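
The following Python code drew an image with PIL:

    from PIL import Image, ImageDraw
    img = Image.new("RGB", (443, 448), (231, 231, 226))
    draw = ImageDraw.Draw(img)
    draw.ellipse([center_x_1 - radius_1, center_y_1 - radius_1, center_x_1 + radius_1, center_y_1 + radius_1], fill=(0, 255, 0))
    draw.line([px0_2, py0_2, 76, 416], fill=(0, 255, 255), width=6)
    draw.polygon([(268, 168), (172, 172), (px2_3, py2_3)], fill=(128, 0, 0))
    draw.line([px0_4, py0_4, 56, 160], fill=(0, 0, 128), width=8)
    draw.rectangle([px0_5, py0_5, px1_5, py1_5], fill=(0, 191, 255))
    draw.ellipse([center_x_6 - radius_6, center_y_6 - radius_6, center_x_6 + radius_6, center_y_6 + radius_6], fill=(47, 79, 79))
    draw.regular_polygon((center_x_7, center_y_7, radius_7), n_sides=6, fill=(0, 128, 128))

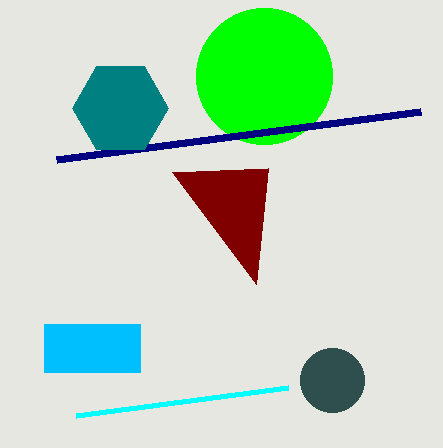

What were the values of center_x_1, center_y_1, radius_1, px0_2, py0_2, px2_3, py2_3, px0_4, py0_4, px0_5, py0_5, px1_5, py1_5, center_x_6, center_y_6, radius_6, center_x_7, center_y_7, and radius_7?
center_x_1 = 264; center_y_1 = 76; radius_1 = 68; px0_2 = 288; py0_2 = 388; px2_3 = 256; py2_3 = 284; px0_4 = 420; py0_4 = 112; px0_5 = 44; py0_5 = 324; px1_5 = 140; py1_5 = 372; center_x_6 = 332; center_y_6 = 380; radius_6 = 32; center_x_7 = 120; center_y_7 = 108; radius_7 = 48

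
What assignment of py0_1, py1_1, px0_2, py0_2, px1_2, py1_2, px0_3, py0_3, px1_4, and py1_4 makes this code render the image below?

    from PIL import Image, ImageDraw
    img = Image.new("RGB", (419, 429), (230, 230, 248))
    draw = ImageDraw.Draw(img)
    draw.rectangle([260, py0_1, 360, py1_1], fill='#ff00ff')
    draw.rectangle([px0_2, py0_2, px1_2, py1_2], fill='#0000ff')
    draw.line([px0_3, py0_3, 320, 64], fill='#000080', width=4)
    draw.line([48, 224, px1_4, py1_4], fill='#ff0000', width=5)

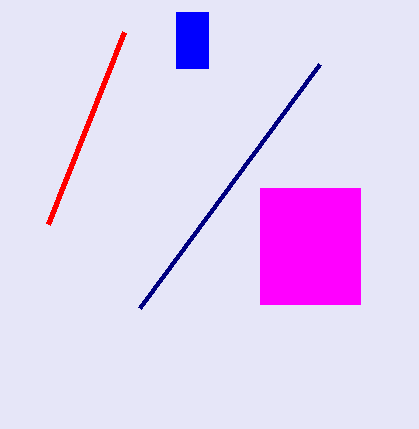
py0_1 = 188; py1_1 = 304; px0_2 = 176; py0_2 = 12; px1_2 = 208; py1_2 = 68; px0_3 = 140; py0_3 = 308; px1_4 = 124; py1_4 = 32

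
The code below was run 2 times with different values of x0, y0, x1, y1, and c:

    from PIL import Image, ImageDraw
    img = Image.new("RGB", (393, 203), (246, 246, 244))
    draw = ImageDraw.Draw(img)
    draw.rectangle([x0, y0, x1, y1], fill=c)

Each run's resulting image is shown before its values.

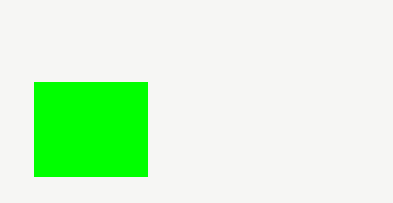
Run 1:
x0 = 34
y0 = 82
x1 = 147
y1 = 176
c = 'lime'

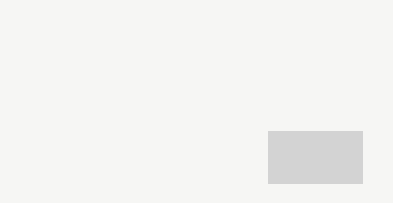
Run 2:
x0 = 268
y0 = 131
x1 = 362
y1 = 183
c = 'lightgray'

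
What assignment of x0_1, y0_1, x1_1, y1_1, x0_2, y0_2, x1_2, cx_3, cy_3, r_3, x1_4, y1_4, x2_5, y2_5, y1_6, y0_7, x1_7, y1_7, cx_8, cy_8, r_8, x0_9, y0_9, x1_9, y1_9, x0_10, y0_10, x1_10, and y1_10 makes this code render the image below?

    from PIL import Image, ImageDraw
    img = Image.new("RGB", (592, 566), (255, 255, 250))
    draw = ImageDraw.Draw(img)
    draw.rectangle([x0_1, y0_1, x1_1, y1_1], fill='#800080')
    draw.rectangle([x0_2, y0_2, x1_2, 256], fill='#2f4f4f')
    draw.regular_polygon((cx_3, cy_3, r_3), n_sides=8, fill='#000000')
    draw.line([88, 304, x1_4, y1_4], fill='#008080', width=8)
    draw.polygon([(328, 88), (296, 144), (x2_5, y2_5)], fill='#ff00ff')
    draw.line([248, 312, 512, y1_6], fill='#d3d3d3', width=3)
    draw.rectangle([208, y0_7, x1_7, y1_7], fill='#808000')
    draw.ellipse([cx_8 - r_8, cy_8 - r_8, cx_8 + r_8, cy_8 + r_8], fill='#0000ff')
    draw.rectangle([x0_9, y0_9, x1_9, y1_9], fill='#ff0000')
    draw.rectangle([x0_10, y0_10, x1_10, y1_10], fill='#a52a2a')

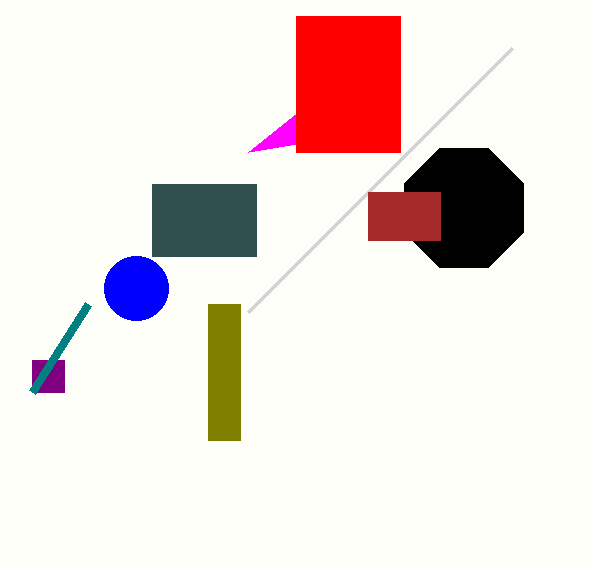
x0_1 = 32; y0_1 = 360; x1_1 = 64; y1_1 = 392; x0_2 = 152; y0_2 = 184; x1_2 = 256; cx_3 = 464; cy_3 = 208; r_3 = 64; x1_4 = 32; y1_4 = 392; x2_5 = 248; y2_5 = 152; y1_6 = 48; y0_7 = 304; x1_7 = 240; y1_7 = 440; cx_8 = 136; cy_8 = 288; r_8 = 32; x0_9 = 296; y0_9 = 16; x1_9 = 400; y1_9 = 152; x0_10 = 368; y0_10 = 192; x1_10 = 440; y1_10 = 240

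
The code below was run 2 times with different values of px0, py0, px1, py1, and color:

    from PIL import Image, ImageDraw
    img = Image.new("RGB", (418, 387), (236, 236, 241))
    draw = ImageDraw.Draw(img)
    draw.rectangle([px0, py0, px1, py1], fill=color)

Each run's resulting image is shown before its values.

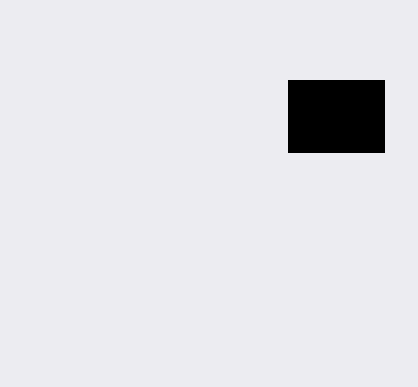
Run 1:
px0 = 288; py0 = 80; px1 = 384; py1 = 152; color = 'black'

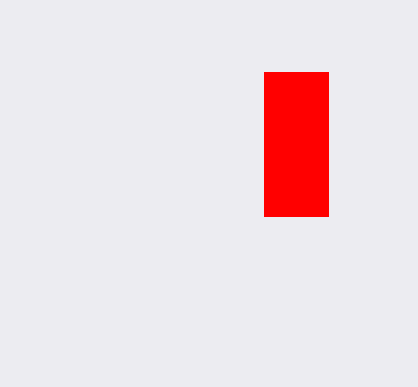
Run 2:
px0 = 264
py0 = 72
px1 = 328
py1 = 216
color = 'red'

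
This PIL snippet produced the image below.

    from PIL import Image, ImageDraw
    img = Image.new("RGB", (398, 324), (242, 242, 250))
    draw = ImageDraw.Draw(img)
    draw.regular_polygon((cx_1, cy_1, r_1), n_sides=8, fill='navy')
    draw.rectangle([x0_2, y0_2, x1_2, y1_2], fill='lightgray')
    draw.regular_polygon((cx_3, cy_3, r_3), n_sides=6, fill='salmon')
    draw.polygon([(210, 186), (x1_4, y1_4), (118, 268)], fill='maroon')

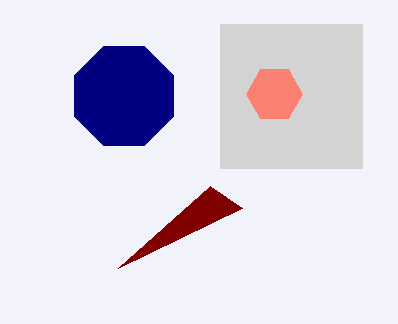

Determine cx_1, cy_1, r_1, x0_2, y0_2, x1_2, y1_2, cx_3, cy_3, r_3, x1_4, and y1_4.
cx_1 = 124
cy_1 = 96
r_1 = 54
x0_2 = 220
y0_2 = 24
x1_2 = 362
y1_2 = 168
cx_3 = 274
cy_3 = 94
r_3 = 28
x1_4 = 242
y1_4 = 208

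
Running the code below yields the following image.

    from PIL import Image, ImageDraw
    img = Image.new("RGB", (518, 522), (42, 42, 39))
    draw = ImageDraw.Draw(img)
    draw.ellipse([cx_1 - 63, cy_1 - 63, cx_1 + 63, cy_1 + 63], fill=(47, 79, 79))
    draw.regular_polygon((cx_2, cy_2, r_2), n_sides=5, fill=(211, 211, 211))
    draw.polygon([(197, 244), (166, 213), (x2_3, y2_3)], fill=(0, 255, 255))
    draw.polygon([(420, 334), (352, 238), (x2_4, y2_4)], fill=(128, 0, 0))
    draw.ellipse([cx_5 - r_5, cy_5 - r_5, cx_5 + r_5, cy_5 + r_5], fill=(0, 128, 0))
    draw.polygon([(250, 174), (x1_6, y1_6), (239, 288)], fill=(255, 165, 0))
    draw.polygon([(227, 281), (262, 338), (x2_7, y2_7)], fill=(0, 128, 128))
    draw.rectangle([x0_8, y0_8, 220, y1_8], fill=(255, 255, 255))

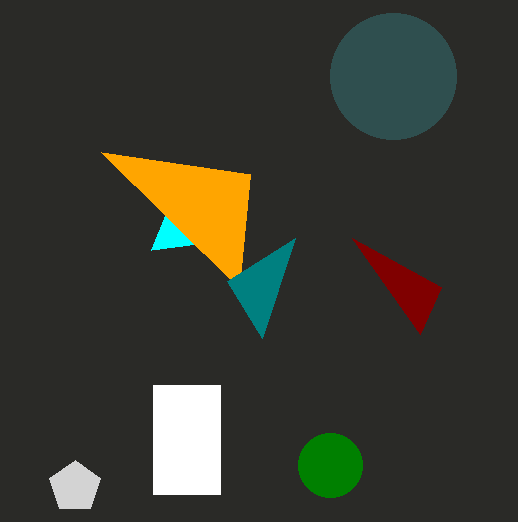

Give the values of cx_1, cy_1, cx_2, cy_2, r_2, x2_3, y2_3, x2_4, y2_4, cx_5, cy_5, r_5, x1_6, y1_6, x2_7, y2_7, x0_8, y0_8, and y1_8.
cx_1 = 393; cy_1 = 76; cx_2 = 75; cy_2 = 487; r_2 = 27; x2_3 = 151; y2_3 = 250; x2_4 = 441; y2_4 = 287; cx_5 = 330; cy_5 = 465; r_5 = 32; x1_6 = 101; y1_6 = 152; x2_7 = 295; y2_7 = 238; x0_8 = 153; y0_8 = 385; y1_8 = 494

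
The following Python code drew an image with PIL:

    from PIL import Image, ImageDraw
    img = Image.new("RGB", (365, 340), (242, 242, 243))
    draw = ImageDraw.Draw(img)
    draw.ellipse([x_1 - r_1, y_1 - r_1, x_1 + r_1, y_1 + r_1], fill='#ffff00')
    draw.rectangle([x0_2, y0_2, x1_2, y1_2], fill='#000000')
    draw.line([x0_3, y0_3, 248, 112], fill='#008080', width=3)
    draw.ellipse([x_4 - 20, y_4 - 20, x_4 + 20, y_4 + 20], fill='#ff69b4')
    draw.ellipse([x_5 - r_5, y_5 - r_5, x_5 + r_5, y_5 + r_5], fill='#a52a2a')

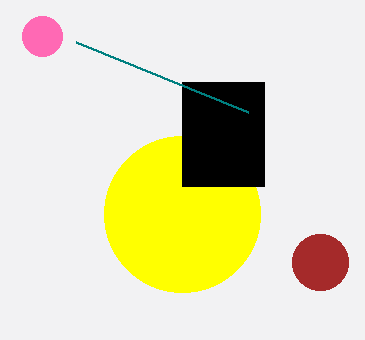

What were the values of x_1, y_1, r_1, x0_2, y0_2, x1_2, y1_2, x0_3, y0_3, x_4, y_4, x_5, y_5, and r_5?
x_1 = 182, y_1 = 214, r_1 = 78, x0_2 = 182, y0_2 = 82, x1_2 = 264, y1_2 = 186, x0_3 = 76, y0_3 = 42, x_4 = 42, y_4 = 36, x_5 = 320, y_5 = 262, r_5 = 28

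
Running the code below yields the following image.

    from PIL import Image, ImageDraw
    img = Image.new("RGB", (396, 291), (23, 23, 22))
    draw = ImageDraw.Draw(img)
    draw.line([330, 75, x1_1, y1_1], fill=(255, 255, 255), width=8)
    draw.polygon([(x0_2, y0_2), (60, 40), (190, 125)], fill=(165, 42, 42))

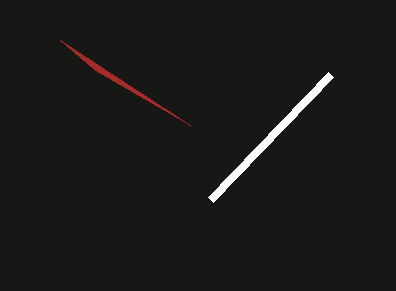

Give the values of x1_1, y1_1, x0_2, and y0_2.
x1_1 = 210, y1_1 = 200, x0_2 = 95, y0_2 = 70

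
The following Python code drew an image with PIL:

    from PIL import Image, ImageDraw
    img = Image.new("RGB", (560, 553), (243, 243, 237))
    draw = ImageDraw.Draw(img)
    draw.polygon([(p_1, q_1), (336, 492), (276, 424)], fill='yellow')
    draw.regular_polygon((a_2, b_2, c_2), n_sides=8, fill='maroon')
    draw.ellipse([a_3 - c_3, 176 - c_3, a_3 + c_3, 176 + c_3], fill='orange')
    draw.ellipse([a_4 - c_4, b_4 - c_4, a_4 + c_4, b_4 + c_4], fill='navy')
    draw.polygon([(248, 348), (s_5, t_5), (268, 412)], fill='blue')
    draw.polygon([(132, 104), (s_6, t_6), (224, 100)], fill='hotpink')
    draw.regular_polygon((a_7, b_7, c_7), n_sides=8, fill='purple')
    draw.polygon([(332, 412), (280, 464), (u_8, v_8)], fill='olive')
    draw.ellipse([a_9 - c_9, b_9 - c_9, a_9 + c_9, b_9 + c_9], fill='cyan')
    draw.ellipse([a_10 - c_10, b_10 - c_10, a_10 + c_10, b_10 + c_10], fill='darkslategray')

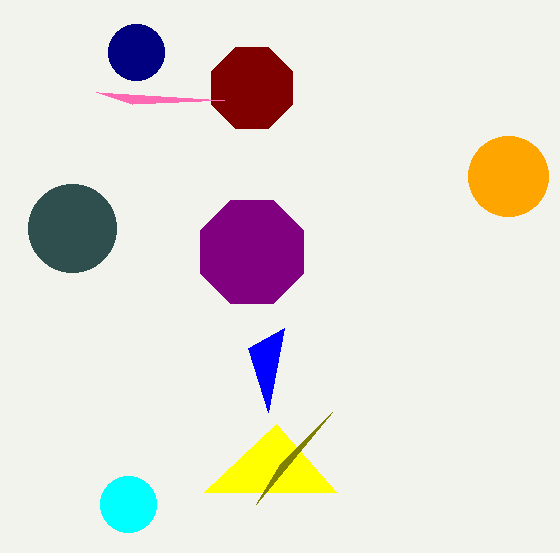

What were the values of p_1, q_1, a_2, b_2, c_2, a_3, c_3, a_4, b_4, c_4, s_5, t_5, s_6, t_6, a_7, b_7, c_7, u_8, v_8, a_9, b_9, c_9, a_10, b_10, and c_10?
p_1 = 204
q_1 = 492
a_2 = 252
b_2 = 88
c_2 = 44
a_3 = 508
c_3 = 40
a_4 = 136
b_4 = 52
c_4 = 28
s_5 = 284
t_5 = 328
s_6 = 96
t_6 = 92
a_7 = 252
b_7 = 252
c_7 = 56
u_8 = 256
v_8 = 504
a_9 = 128
b_9 = 504
c_9 = 28
a_10 = 72
b_10 = 228
c_10 = 44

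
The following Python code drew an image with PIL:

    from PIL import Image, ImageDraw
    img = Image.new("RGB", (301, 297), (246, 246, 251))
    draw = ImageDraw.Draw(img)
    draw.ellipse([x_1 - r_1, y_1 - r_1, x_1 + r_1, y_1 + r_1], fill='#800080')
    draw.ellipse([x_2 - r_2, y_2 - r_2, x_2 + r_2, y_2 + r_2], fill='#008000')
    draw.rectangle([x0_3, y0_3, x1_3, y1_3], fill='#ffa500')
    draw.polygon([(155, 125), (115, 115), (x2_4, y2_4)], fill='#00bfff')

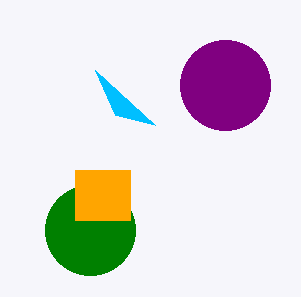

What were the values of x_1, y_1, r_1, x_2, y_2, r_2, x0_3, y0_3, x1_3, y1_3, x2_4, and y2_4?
x_1 = 225, y_1 = 85, r_1 = 45, x_2 = 90, y_2 = 230, r_2 = 45, x0_3 = 75, y0_3 = 170, x1_3 = 130, y1_3 = 220, x2_4 = 95, y2_4 = 70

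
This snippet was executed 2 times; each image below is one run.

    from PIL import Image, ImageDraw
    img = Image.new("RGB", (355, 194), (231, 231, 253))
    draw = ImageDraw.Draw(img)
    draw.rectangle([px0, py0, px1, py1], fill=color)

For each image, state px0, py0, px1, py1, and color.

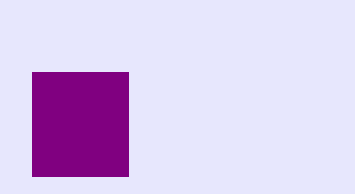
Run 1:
px0 = 32, py0 = 72, px1 = 128, py1 = 176, color = 'purple'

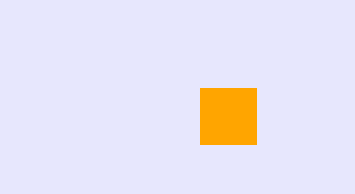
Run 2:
px0 = 200; py0 = 88; px1 = 256; py1 = 144; color = 'orange'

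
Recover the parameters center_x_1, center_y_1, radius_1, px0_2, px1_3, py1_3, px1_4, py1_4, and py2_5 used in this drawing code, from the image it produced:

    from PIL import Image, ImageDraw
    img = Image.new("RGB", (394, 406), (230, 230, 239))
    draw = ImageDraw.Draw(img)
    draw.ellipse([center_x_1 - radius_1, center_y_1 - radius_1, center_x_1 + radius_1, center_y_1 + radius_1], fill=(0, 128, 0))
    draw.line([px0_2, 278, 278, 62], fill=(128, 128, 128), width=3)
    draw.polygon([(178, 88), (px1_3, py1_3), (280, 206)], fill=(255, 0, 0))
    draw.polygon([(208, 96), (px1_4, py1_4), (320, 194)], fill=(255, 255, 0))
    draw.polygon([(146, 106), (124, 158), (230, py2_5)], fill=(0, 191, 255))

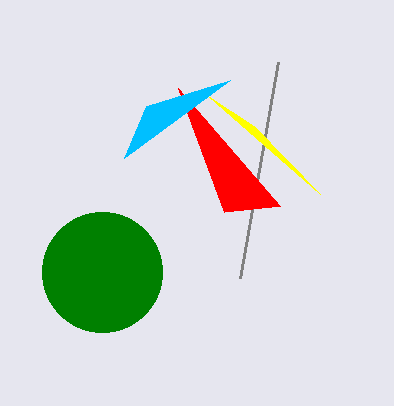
center_x_1 = 102; center_y_1 = 272; radius_1 = 60; px0_2 = 240; px1_3 = 224; py1_3 = 212; px1_4 = 254; py1_4 = 126; py2_5 = 80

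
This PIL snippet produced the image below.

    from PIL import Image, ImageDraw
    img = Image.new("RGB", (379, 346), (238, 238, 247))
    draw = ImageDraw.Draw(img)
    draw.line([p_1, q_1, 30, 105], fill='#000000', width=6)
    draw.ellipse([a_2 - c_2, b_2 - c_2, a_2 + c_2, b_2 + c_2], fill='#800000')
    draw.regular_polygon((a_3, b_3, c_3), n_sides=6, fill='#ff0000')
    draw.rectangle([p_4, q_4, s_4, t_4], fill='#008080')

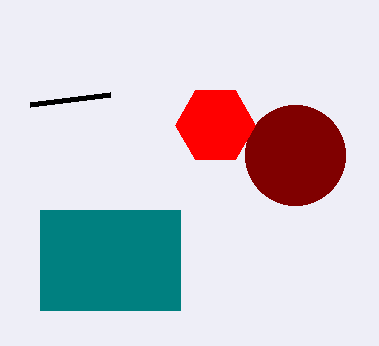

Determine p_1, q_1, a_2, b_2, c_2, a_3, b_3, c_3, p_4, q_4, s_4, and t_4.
p_1 = 110, q_1 = 95, a_2 = 295, b_2 = 155, c_2 = 50, a_3 = 215, b_3 = 125, c_3 = 40, p_4 = 40, q_4 = 210, s_4 = 180, t_4 = 310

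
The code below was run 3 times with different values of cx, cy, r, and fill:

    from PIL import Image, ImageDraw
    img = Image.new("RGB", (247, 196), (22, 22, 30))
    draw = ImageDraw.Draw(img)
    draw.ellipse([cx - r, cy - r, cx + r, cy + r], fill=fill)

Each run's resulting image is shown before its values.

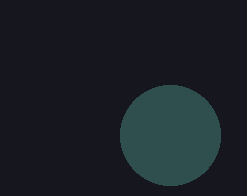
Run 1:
cx = 170; cy = 135; r = 50; fill = 'darkslategray'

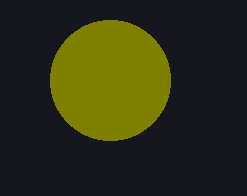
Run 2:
cx = 110, cy = 80, r = 60, fill = 'olive'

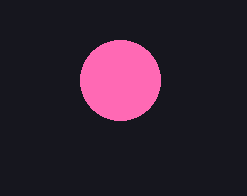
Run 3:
cx = 120, cy = 80, r = 40, fill = 'hotpink'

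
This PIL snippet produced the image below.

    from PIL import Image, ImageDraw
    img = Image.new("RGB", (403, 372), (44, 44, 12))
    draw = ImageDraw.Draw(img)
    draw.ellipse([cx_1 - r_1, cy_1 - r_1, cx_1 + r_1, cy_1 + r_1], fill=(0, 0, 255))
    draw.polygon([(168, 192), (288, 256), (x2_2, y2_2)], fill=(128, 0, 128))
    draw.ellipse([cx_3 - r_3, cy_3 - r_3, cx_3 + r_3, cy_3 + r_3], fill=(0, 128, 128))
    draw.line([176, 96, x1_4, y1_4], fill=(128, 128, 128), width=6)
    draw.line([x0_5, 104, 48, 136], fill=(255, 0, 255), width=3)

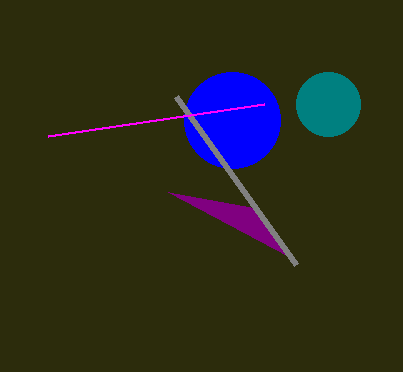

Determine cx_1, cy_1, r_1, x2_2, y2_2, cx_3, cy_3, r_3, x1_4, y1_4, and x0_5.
cx_1 = 232; cy_1 = 120; r_1 = 48; x2_2 = 256; y2_2 = 208; cx_3 = 328; cy_3 = 104; r_3 = 32; x1_4 = 296; y1_4 = 264; x0_5 = 264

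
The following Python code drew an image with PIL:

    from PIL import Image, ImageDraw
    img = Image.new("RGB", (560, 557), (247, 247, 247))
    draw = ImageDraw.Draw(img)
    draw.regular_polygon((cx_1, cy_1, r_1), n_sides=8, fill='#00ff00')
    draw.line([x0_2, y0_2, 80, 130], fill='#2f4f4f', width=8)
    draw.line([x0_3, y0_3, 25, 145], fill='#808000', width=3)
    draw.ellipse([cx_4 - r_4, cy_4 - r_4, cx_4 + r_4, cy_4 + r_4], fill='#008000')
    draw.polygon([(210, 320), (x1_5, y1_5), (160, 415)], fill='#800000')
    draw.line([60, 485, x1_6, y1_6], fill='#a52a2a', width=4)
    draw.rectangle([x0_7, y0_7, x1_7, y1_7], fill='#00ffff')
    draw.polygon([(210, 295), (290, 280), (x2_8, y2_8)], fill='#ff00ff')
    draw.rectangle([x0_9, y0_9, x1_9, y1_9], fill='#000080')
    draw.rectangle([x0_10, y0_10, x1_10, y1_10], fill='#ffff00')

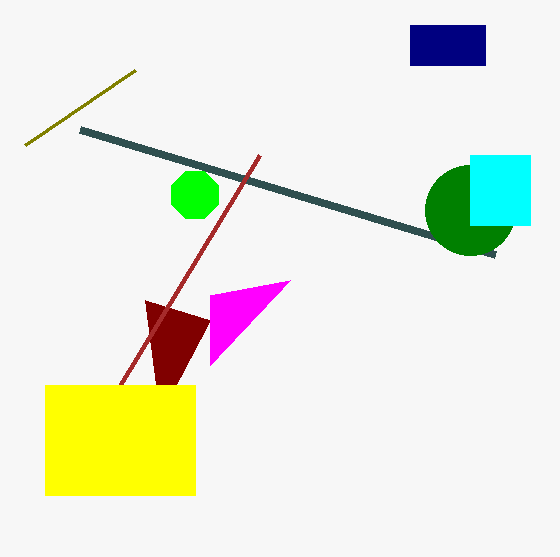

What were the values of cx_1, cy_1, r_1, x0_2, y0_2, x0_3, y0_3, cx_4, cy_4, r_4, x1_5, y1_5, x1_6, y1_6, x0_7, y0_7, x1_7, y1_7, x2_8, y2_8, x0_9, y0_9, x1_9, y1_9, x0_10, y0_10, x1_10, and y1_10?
cx_1 = 195
cy_1 = 195
r_1 = 25
x0_2 = 495
y0_2 = 255
x0_3 = 135
y0_3 = 70
cx_4 = 470
cy_4 = 210
r_4 = 45
x1_5 = 145
y1_5 = 300
x1_6 = 260
y1_6 = 155
x0_7 = 470
y0_7 = 155
x1_7 = 530
y1_7 = 225
x2_8 = 210
y2_8 = 365
x0_9 = 410
y0_9 = 25
x1_9 = 485
y1_9 = 65
x0_10 = 45
y0_10 = 385
x1_10 = 195
y1_10 = 495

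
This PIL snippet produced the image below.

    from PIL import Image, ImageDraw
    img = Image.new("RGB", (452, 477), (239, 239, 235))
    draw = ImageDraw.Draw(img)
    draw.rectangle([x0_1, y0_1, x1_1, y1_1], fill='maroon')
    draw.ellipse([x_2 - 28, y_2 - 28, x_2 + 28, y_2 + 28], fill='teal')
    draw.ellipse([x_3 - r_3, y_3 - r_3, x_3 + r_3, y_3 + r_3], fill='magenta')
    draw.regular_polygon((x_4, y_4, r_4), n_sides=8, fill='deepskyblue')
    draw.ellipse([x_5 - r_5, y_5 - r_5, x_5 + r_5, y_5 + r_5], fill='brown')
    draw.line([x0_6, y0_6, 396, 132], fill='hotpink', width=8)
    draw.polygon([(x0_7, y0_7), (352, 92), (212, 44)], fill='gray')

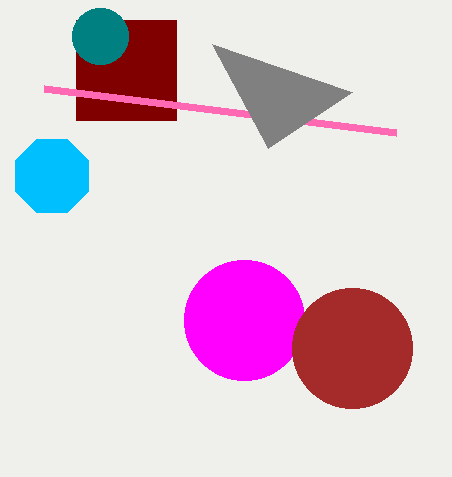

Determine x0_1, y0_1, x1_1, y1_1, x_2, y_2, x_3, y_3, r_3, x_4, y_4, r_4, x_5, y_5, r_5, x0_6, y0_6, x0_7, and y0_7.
x0_1 = 76, y0_1 = 20, x1_1 = 176, y1_1 = 120, x_2 = 100, y_2 = 36, x_3 = 244, y_3 = 320, r_3 = 60, x_4 = 52, y_4 = 176, r_4 = 40, x_5 = 352, y_5 = 348, r_5 = 60, x0_6 = 44, y0_6 = 88, x0_7 = 268, y0_7 = 148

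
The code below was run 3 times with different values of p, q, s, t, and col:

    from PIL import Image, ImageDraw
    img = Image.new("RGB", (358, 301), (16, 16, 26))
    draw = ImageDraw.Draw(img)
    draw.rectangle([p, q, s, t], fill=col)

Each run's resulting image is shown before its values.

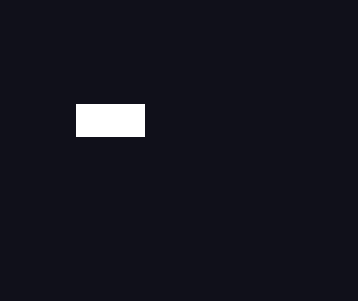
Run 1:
p = 76; q = 104; s = 144; t = 136; col = 'white'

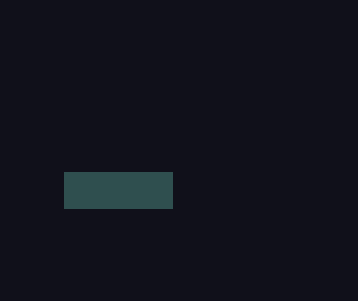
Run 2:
p = 64; q = 172; s = 172; t = 208; col = 'darkslategray'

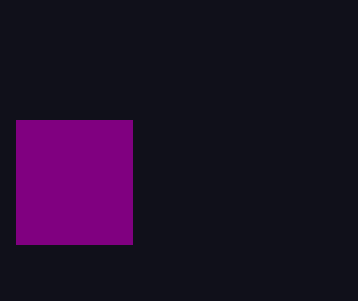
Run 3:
p = 16
q = 120
s = 132
t = 244
col = 'purple'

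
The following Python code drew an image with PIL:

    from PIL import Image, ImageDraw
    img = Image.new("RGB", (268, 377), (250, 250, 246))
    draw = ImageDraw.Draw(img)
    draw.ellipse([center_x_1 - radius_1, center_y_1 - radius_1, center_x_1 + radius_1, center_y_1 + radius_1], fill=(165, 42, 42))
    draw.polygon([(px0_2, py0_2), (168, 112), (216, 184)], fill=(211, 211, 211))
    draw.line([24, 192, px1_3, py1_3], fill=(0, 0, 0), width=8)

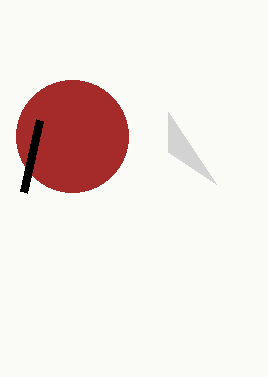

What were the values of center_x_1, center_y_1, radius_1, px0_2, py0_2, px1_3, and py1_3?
center_x_1 = 72, center_y_1 = 136, radius_1 = 56, px0_2 = 168, py0_2 = 152, px1_3 = 40, py1_3 = 120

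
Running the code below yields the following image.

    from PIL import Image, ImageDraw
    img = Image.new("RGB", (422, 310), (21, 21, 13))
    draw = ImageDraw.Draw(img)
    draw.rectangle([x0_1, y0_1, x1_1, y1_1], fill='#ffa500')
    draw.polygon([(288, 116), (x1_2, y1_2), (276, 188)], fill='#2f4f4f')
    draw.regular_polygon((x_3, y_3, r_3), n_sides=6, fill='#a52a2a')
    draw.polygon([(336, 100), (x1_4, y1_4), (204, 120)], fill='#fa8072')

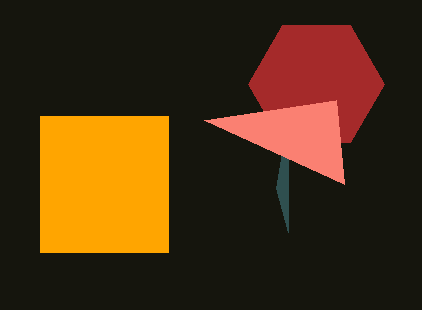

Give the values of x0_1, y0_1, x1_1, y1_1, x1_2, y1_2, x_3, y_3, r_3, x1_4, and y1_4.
x0_1 = 40, y0_1 = 116, x1_1 = 168, y1_1 = 252, x1_2 = 288, y1_2 = 232, x_3 = 316, y_3 = 84, r_3 = 68, x1_4 = 344, y1_4 = 184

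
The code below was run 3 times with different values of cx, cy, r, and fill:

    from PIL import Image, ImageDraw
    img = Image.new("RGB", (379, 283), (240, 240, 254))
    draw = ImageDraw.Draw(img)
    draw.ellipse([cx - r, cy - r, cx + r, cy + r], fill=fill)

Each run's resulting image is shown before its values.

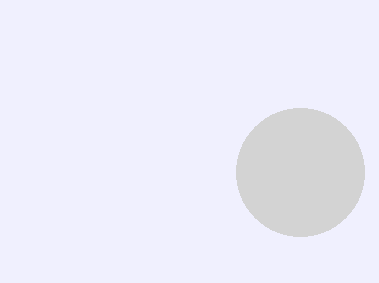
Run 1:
cx = 300; cy = 172; r = 64; fill = 'lightgray'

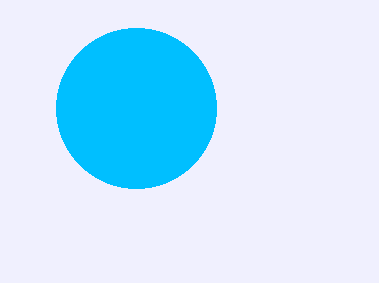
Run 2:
cx = 136; cy = 108; r = 80; fill = 'deepskyblue'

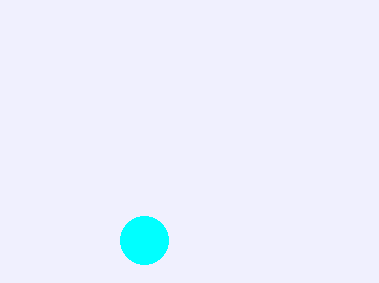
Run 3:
cx = 144, cy = 240, r = 24, fill = 'cyan'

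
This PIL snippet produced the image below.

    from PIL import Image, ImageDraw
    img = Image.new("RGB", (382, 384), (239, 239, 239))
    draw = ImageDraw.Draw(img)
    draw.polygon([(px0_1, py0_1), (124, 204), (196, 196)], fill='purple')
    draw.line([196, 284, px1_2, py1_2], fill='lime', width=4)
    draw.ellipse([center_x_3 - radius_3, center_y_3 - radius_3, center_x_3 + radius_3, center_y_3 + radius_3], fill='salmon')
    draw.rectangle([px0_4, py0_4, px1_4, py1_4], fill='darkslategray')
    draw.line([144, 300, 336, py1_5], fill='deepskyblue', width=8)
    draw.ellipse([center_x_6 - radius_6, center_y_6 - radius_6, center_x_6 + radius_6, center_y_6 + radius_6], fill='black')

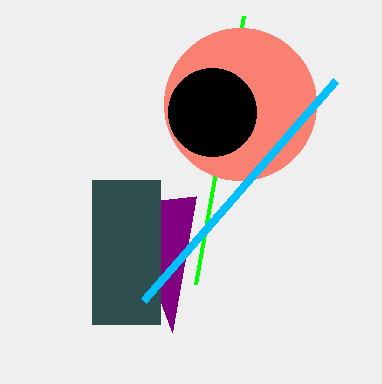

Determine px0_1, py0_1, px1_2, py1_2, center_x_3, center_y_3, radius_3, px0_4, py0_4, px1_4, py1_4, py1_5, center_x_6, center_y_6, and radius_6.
px0_1 = 172
py0_1 = 332
px1_2 = 244
py1_2 = 16
center_x_3 = 240
center_y_3 = 104
radius_3 = 76
px0_4 = 92
py0_4 = 180
px1_4 = 160
py1_4 = 324
py1_5 = 80
center_x_6 = 212
center_y_6 = 112
radius_6 = 44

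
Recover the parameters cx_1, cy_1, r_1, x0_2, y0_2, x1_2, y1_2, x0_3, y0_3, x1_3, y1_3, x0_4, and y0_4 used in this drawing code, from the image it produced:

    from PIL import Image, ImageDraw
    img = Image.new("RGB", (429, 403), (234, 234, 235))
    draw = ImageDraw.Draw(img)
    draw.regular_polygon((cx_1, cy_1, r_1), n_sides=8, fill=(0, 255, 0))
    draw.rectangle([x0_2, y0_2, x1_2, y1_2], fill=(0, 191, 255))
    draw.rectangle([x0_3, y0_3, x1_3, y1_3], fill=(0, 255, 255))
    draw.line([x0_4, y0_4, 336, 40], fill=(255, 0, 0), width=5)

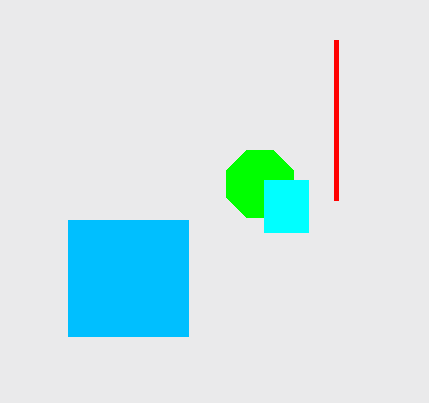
cx_1 = 260; cy_1 = 184; r_1 = 36; x0_2 = 68; y0_2 = 220; x1_2 = 188; y1_2 = 336; x0_3 = 264; y0_3 = 180; x1_3 = 308; y1_3 = 232; x0_4 = 336; y0_4 = 200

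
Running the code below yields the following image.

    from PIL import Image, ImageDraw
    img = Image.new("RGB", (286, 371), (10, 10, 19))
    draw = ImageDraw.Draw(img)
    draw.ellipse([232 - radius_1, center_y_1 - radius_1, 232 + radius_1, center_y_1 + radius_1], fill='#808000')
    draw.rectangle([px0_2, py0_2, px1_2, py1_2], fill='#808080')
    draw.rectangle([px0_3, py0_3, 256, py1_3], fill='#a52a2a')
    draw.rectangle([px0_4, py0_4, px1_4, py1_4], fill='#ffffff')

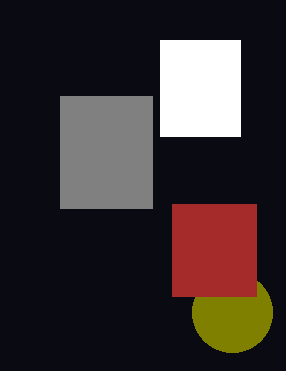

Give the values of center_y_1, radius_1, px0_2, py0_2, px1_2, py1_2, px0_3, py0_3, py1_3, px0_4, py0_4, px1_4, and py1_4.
center_y_1 = 312; radius_1 = 40; px0_2 = 60; py0_2 = 96; px1_2 = 152; py1_2 = 208; px0_3 = 172; py0_3 = 204; py1_3 = 296; px0_4 = 160; py0_4 = 40; px1_4 = 240; py1_4 = 136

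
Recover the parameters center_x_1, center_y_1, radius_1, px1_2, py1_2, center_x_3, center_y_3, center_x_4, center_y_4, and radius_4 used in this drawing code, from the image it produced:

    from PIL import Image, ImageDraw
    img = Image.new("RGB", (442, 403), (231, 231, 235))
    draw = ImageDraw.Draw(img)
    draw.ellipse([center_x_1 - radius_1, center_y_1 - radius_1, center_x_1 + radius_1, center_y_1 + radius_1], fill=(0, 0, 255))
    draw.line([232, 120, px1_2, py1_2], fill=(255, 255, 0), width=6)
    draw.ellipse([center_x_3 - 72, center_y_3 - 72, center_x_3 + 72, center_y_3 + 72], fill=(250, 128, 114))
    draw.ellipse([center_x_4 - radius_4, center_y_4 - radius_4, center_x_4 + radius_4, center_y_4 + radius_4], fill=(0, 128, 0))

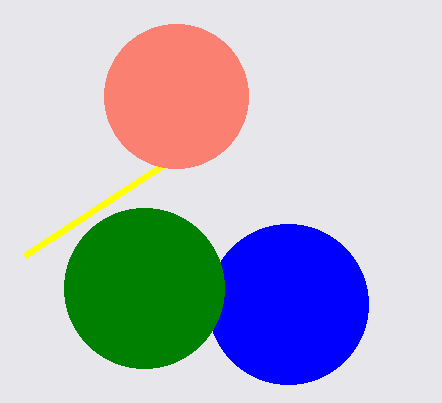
center_x_1 = 288; center_y_1 = 304; radius_1 = 80; px1_2 = 24; py1_2 = 256; center_x_3 = 176; center_y_3 = 96; center_x_4 = 144; center_y_4 = 288; radius_4 = 80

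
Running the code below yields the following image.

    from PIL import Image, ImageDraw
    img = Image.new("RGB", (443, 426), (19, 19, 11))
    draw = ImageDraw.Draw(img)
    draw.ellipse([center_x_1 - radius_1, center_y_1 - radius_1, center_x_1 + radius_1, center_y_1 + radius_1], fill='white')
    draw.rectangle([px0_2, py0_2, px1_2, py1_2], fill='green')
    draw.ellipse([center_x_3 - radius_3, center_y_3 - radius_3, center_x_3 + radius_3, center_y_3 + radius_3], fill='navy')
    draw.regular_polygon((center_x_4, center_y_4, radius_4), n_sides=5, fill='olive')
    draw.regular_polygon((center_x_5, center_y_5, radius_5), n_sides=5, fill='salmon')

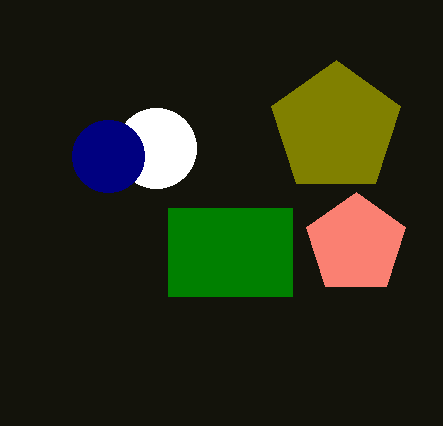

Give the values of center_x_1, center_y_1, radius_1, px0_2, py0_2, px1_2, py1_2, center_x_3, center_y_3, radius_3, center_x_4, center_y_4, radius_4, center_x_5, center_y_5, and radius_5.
center_x_1 = 156, center_y_1 = 148, radius_1 = 40, px0_2 = 168, py0_2 = 208, px1_2 = 292, py1_2 = 296, center_x_3 = 108, center_y_3 = 156, radius_3 = 36, center_x_4 = 336, center_y_4 = 128, radius_4 = 68, center_x_5 = 356, center_y_5 = 244, radius_5 = 52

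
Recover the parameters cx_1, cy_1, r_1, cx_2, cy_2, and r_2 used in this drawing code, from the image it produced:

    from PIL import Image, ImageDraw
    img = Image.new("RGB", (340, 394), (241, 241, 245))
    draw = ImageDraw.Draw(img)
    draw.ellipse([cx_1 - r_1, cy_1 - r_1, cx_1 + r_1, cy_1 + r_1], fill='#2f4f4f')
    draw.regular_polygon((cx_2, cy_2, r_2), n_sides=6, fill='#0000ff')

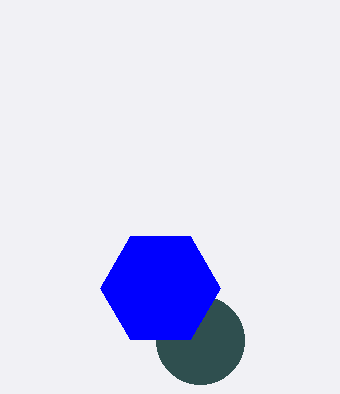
cx_1 = 200; cy_1 = 340; r_1 = 44; cx_2 = 160; cy_2 = 288; r_2 = 60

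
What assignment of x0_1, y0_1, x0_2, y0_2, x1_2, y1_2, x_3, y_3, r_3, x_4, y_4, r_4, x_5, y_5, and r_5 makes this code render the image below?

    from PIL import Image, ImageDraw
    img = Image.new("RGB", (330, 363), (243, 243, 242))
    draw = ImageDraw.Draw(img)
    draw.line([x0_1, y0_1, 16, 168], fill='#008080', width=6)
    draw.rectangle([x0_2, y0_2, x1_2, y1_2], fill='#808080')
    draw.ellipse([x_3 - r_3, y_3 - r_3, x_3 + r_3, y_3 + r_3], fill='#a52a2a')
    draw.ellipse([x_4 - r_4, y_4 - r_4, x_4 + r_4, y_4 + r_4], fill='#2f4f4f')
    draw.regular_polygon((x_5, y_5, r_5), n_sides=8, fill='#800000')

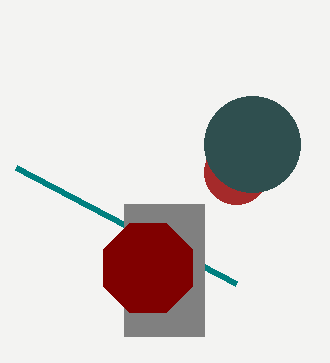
x0_1 = 236; y0_1 = 284; x0_2 = 124; y0_2 = 204; x1_2 = 204; y1_2 = 336; x_3 = 236; y_3 = 172; r_3 = 32; x_4 = 252; y_4 = 144; r_4 = 48; x_5 = 148; y_5 = 268; r_5 = 48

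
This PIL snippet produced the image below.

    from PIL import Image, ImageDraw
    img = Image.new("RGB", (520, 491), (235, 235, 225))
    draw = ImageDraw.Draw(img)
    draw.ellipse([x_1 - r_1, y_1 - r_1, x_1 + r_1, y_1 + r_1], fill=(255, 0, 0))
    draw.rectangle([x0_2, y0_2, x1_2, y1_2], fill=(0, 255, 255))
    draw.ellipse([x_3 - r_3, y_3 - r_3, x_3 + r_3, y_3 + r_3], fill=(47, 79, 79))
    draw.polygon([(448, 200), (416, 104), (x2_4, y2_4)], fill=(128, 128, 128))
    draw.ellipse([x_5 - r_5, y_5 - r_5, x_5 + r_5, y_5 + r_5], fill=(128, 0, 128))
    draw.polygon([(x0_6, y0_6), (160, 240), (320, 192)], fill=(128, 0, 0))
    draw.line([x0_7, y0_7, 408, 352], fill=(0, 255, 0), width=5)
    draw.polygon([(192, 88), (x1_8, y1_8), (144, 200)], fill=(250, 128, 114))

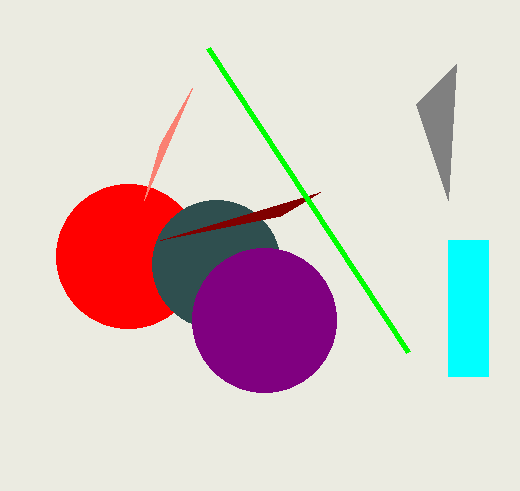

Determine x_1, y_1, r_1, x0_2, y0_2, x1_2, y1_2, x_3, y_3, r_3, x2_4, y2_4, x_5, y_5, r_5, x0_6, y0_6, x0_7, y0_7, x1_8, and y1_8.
x_1 = 128; y_1 = 256; r_1 = 72; x0_2 = 448; y0_2 = 240; x1_2 = 488; y1_2 = 376; x_3 = 216; y_3 = 264; r_3 = 64; x2_4 = 456; y2_4 = 64; x_5 = 264; y_5 = 320; r_5 = 72; x0_6 = 280; y0_6 = 216; x0_7 = 208; y0_7 = 48; x1_8 = 160; y1_8 = 144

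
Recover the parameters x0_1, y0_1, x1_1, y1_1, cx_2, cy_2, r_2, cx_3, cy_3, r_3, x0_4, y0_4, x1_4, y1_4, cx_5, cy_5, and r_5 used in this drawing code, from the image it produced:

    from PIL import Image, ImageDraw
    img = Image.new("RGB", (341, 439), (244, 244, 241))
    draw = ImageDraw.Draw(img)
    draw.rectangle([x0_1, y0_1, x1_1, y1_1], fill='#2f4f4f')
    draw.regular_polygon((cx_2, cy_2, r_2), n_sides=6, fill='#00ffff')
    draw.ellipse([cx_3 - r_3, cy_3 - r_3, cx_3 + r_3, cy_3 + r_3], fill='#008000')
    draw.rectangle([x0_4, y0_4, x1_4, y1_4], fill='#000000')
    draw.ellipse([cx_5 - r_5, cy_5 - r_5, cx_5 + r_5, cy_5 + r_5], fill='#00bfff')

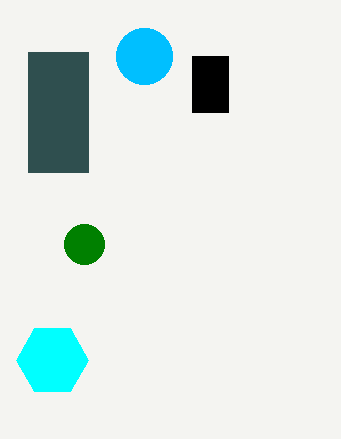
x0_1 = 28; y0_1 = 52; x1_1 = 88; y1_1 = 172; cx_2 = 52; cy_2 = 360; r_2 = 36; cx_3 = 84; cy_3 = 244; r_3 = 20; x0_4 = 192; y0_4 = 56; x1_4 = 228; y1_4 = 112; cx_5 = 144; cy_5 = 56; r_5 = 28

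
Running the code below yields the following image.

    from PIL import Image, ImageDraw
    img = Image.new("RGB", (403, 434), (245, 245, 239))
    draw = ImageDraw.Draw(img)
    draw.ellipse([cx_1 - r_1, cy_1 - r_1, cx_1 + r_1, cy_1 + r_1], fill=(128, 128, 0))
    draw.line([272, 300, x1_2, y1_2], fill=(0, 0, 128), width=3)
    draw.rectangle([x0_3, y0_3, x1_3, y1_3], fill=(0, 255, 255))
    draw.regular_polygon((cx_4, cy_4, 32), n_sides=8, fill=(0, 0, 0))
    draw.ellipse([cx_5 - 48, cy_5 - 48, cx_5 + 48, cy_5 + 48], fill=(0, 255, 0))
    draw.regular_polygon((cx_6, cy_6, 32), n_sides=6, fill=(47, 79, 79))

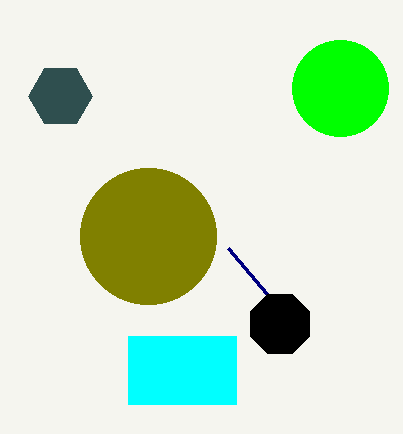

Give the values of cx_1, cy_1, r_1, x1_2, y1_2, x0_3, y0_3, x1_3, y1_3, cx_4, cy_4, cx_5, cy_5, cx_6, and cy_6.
cx_1 = 148, cy_1 = 236, r_1 = 68, x1_2 = 228, y1_2 = 248, x0_3 = 128, y0_3 = 336, x1_3 = 236, y1_3 = 404, cx_4 = 280, cy_4 = 324, cx_5 = 340, cy_5 = 88, cx_6 = 60, cy_6 = 96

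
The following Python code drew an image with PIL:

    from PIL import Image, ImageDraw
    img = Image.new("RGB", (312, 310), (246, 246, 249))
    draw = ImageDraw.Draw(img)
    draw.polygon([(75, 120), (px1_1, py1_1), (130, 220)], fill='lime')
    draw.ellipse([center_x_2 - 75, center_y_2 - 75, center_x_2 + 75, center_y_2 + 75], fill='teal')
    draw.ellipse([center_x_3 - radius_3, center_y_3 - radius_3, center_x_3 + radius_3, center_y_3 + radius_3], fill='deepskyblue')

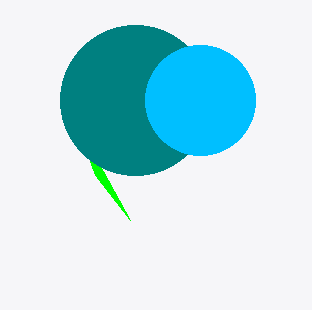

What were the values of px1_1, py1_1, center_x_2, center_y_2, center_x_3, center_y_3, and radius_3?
px1_1 = 95
py1_1 = 175
center_x_2 = 135
center_y_2 = 100
center_x_3 = 200
center_y_3 = 100
radius_3 = 55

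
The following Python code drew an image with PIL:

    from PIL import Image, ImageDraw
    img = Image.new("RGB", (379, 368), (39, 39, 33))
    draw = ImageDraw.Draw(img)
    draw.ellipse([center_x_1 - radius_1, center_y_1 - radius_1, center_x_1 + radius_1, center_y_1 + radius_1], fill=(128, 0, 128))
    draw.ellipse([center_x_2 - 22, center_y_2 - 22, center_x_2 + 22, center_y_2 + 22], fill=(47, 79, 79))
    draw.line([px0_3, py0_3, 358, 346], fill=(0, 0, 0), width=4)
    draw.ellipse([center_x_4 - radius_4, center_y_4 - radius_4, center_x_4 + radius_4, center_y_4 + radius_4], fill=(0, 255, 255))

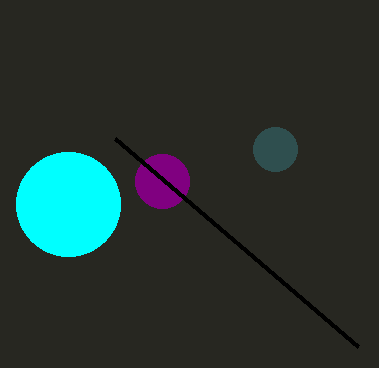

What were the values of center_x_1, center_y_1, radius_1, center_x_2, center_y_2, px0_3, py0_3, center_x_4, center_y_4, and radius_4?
center_x_1 = 162, center_y_1 = 181, radius_1 = 27, center_x_2 = 275, center_y_2 = 149, px0_3 = 115, py0_3 = 138, center_x_4 = 68, center_y_4 = 204, radius_4 = 52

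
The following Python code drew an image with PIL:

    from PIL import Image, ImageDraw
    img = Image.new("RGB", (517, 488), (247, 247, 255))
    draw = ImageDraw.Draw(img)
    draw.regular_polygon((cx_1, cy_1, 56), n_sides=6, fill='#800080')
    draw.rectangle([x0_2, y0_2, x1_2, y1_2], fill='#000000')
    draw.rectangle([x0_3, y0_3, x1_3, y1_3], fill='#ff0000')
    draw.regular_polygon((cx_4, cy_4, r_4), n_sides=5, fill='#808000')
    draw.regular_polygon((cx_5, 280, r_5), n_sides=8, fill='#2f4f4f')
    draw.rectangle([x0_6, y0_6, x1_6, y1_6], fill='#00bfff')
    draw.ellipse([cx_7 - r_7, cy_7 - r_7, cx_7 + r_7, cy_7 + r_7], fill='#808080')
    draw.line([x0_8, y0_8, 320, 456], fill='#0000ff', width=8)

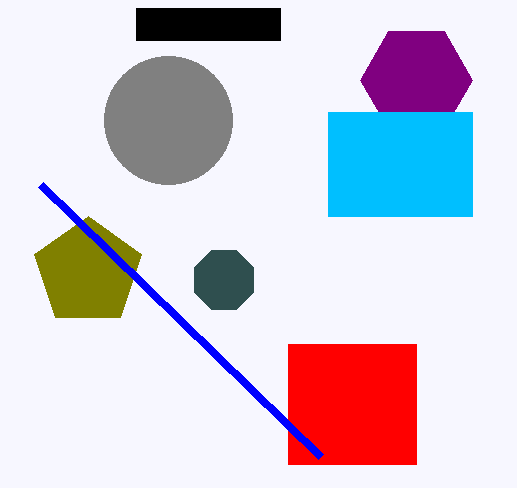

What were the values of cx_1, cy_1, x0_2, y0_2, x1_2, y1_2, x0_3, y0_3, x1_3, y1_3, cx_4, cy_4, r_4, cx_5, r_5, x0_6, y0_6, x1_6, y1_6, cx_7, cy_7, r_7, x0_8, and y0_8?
cx_1 = 416; cy_1 = 80; x0_2 = 136; y0_2 = 8; x1_2 = 280; y1_2 = 40; x0_3 = 288; y0_3 = 344; x1_3 = 416; y1_3 = 464; cx_4 = 88; cy_4 = 272; r_4 = 56; cx_5 = 224; r_5 = 32; x0_6 = 328; y0_6 = 112; x1_6 = 472; y1_6 = 216; cx_7 = 168; cy_7 = 120; r_7 = 64; x0_8 = 40; y0_8 = 184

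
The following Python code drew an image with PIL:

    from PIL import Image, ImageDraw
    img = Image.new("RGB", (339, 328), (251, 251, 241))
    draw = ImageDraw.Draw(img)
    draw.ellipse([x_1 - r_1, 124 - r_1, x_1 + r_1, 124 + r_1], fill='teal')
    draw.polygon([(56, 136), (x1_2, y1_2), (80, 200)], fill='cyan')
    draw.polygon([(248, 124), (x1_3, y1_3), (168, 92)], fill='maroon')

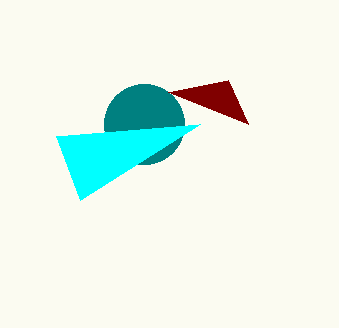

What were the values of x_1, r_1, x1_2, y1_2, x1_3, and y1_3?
x_1 = 144, r_1 = 40, x1_2 = 200, y1_2 = 124, x1_3 = 228, y1_3 = 80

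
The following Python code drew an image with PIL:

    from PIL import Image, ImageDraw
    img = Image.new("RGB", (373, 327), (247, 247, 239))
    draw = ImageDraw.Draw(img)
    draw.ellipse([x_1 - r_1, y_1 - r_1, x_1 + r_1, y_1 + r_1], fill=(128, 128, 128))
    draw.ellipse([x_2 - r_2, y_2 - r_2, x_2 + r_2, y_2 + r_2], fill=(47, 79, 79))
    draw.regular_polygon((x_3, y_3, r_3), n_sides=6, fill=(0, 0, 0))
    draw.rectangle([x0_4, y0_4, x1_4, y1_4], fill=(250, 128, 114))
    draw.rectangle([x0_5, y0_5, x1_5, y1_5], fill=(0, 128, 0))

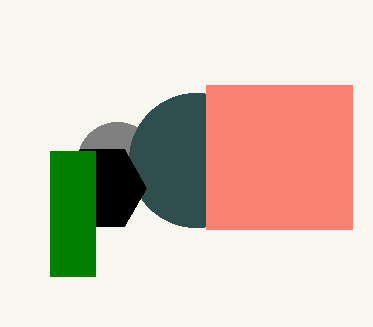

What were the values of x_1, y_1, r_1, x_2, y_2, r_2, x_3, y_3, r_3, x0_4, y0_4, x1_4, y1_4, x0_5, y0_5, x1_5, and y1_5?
x_1 = 117; y_1 = 162; r_1 = 40; x_2 = 196; y_2 = 160; r_2 = 67; x_3 = 102; y_3 = 188; r_3 = 44; x0_4 = 206; y0_4 = 85; x1_4 = 352; y1_4 = 229; x0_5 = 50; y0_5 = 151; x1_5 = 95; y1_5 = 276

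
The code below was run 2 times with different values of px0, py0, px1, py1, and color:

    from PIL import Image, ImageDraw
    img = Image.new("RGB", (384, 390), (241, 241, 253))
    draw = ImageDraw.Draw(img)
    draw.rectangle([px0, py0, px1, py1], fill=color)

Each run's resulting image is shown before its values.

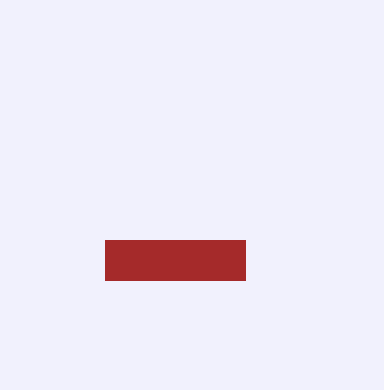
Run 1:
px0 = 105; py0 = 240; px1 = 245; py1 = 280; color = 'brown'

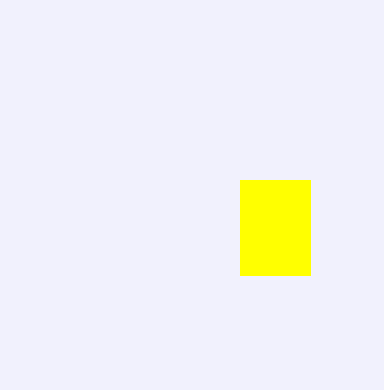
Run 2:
px0 = 240; py0 = 180; px1 = 310; py1 = 275; color = 'yellow'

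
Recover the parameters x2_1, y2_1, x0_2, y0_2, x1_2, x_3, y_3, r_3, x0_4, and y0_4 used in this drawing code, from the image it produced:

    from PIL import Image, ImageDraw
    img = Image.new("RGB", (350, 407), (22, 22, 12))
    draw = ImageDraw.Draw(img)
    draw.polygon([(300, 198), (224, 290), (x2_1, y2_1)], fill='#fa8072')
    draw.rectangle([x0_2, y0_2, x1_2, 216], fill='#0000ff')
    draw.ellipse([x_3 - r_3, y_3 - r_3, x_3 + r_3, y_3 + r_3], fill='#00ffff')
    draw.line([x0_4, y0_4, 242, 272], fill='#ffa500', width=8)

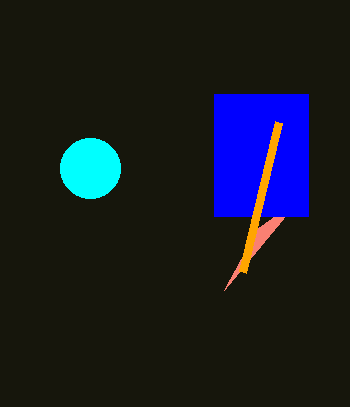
x2_1 = 258; y2_1 = 228; x0_2 = 214; y0_2 = 94; x1_2 = 308; x_3 = 90; y_3 = 168; r_3 = 30; x0_4 = 278; y0_4 = 122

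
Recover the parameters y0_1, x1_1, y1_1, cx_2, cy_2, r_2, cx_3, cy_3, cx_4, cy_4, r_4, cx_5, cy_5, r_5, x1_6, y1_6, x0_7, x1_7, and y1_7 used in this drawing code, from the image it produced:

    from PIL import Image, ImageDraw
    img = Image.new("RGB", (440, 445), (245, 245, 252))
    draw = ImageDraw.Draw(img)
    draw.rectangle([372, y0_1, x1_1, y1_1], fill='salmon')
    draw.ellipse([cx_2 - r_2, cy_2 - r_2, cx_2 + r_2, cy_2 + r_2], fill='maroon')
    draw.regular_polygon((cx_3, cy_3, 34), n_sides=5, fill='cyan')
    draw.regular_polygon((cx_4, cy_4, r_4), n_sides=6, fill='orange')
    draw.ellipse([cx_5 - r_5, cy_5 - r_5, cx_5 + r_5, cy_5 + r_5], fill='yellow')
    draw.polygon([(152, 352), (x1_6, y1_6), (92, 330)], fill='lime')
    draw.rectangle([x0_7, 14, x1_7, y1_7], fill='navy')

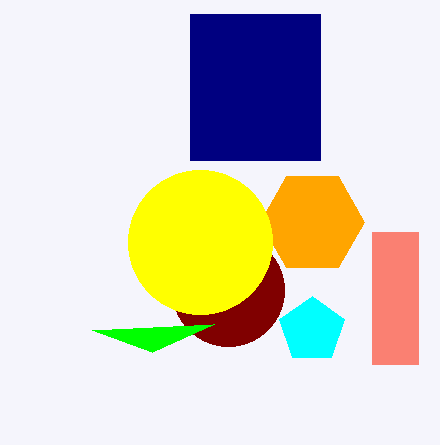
y0_1 = 232
x1_1 = 418
y1_1 = 364
cx_2 = 228
cy_2 = 290
r_2 = 56
cx_3 = 312
cy_3 = 330
cx_4 = 312
cy_4 = 222
r_4 = 52
cx_5 = 200
cy_5 = 242
r_5 = 72
x1_6 = 214
y1_6 = 324
x0_7 = 190
x1_7 = 320
y1_7 = 160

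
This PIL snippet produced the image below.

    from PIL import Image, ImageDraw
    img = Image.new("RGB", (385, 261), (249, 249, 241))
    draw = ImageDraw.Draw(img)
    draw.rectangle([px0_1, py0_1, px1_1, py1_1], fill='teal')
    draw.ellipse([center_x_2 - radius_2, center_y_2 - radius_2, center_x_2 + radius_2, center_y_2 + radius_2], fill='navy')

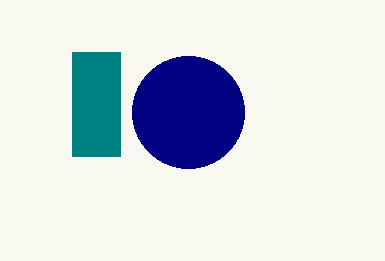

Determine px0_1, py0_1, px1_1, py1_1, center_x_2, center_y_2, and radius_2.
px0_1 = 72; py0_1 = 52; px1_1 = 120; py1_1 = 156; center_x_2 = 188; center_y_2 = 112; radius_2 = 56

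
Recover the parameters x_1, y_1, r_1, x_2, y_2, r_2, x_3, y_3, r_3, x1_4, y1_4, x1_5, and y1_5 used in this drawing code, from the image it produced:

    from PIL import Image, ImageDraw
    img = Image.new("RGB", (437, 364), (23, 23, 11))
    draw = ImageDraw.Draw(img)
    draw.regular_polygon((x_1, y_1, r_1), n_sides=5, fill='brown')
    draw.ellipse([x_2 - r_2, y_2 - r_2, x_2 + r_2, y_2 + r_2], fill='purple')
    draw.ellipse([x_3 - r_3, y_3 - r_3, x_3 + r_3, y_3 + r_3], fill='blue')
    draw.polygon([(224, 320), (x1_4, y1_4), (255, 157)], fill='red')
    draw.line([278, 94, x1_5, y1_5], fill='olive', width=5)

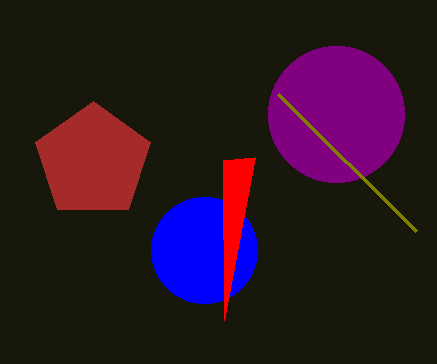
x_1 = 93
y_1 = 161
r_1 = 60
x_2 = 336
y_2 = 114
r_2 = 68
x_3 = 204
y_3 = 250
r_3 = 53
x1_4 = 223
y1_4 = 160
x1_5 = 416
y1_5 = 231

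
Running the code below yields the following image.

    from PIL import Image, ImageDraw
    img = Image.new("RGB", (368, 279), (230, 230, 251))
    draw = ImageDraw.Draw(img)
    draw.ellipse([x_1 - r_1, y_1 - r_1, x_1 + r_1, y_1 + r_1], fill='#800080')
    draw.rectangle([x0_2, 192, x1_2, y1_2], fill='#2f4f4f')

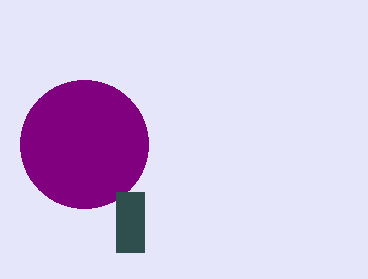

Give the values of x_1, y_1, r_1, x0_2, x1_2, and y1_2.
x_1 = 84
y_1 = 144
r_1 = 64
x0_2 = 116
x1_2 = 144
y1_2 = 252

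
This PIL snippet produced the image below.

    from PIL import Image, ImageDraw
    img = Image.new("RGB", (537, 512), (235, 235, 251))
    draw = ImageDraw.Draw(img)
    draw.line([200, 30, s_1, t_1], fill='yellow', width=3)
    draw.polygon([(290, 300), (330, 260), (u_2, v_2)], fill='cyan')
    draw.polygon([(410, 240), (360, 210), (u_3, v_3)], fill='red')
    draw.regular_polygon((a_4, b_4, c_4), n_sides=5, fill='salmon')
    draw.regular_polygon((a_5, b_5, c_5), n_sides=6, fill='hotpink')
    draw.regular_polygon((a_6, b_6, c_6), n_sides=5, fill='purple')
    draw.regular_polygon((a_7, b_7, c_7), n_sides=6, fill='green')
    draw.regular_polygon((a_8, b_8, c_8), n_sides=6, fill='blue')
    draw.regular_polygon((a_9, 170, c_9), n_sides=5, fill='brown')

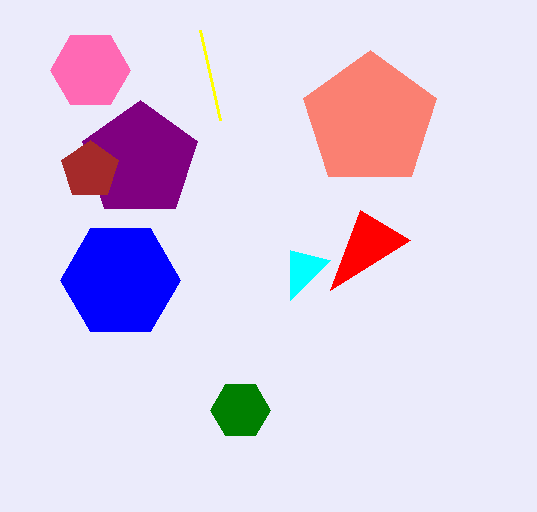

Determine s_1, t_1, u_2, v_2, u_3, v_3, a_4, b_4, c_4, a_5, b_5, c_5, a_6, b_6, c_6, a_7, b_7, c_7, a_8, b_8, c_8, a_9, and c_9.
s_1 = 220
t_1 = 120
u_2 = 290
v_2 = 250
u_3 = 330
v_3 = 290
a_4 = 370
b_4 = 120
c_4 = 70
a_5 = 90
b_5 = 70
c_5 = 40
a_6 = 140
b_6 = 160
c_6 = 60
a_7 = 240
b_7 = 410
c_7 = 30
a_8 = 120
b_8 = 280
c_8 = 60
a_9 = 90
c_9 = 30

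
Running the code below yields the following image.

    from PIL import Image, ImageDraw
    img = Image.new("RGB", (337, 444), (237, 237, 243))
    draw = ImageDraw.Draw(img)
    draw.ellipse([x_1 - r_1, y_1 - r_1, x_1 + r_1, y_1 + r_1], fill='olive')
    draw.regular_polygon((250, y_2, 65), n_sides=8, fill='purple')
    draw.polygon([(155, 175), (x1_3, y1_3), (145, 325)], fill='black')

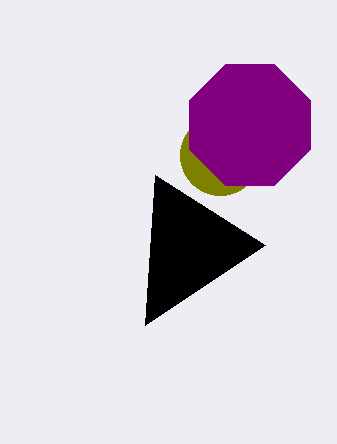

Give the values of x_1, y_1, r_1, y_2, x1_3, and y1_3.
x_1 = 220, y_1 = 155, r_1 = 40, y_2 = 125, x1_3 = 265, y1_3 = 245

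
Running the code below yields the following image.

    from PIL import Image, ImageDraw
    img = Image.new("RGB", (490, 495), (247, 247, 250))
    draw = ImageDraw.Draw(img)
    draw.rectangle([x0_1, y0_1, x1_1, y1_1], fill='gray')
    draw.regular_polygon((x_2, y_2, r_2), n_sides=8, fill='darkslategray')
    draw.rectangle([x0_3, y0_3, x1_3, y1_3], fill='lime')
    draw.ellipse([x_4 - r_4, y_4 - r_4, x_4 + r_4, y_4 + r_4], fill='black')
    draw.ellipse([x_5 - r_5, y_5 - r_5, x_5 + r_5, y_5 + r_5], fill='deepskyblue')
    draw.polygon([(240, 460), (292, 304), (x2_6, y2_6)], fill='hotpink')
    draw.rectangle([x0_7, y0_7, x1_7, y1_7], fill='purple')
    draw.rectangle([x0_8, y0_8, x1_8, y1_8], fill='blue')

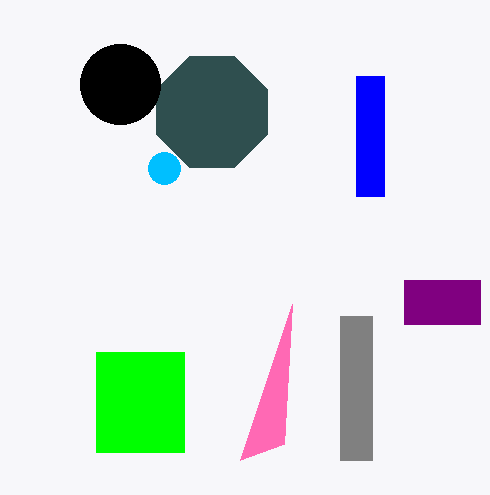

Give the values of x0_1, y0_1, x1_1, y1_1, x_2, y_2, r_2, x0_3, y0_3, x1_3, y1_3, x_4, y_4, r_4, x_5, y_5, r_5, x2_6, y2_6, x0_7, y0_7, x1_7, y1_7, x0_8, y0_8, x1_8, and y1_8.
x0_1 = 340; y0_1 = 316; x1_1 = 372; y1_1 = 460; x_2 = 212; y_2 = 112; r_2 = 60; x0_3 = 96; y0_3 = 352; x1_3 = 184; y1_3 = 452; x_4 = 120; y_4 = 84; r_4 = 40; x_5 = 164; y_5 = 168; r_5 = 16; x2_6 = 284; y2_6 = 444; x0_7 = 404; y0_7 = 280; x1_7 = 480; y1_7 = 324; x0_8 = 356; y0_8 = 76; x1_8 = 384; y1_8 = 196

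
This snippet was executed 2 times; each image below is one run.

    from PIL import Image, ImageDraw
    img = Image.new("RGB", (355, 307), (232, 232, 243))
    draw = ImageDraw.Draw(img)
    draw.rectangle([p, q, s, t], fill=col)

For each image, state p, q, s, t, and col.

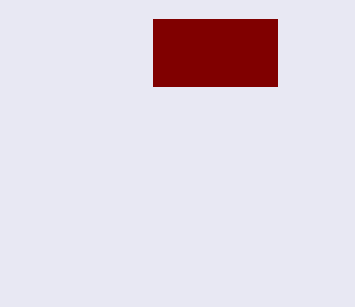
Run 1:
p = 153, q = 19, s = 277, t = 86, col = 'maroon'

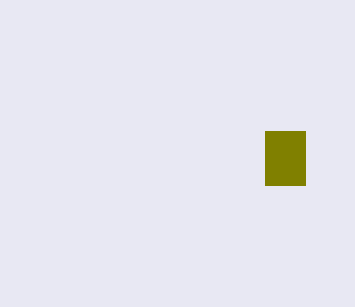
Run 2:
p = 265
q = 131
s = 305
t = 185
col = 'olive'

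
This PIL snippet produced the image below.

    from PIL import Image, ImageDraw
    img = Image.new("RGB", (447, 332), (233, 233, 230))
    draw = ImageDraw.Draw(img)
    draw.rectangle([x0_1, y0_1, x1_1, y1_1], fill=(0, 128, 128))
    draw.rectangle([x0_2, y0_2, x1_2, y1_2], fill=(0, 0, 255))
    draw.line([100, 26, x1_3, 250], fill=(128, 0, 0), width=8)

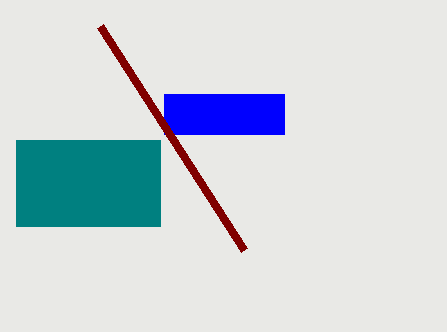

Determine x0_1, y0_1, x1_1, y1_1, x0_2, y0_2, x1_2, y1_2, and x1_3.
x0_1 = 16
y0_1 = 140
x1_1 = 160
y1_1 = 226
x0_2 = 164
y0_2 = 94
x1_2 = 284
y1_2 = 134
x1_3 = 244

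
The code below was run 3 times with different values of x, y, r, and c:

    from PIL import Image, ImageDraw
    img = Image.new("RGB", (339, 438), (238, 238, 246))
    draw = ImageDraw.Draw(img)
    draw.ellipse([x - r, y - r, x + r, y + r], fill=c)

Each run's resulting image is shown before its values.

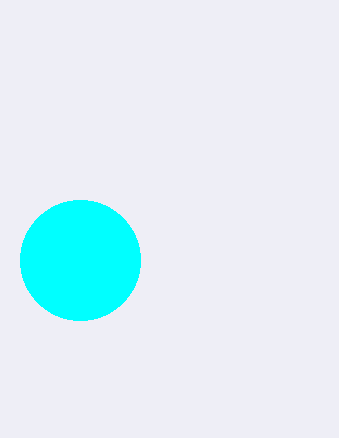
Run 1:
x = 80, y = 260, r = 60, c = 'cyan'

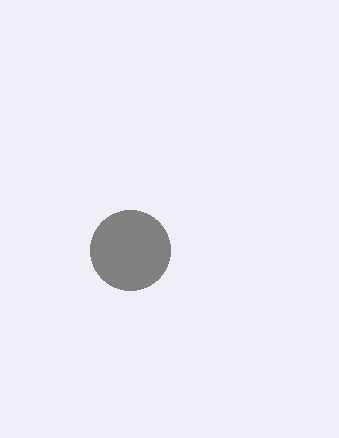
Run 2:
x = 130; y = 250; r = 40; c = 'gray'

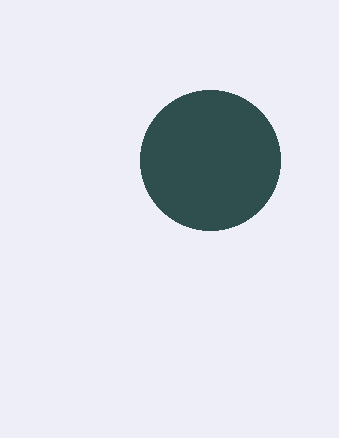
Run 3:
x = 210
y = 160
r = 70
c = 'darkslategray'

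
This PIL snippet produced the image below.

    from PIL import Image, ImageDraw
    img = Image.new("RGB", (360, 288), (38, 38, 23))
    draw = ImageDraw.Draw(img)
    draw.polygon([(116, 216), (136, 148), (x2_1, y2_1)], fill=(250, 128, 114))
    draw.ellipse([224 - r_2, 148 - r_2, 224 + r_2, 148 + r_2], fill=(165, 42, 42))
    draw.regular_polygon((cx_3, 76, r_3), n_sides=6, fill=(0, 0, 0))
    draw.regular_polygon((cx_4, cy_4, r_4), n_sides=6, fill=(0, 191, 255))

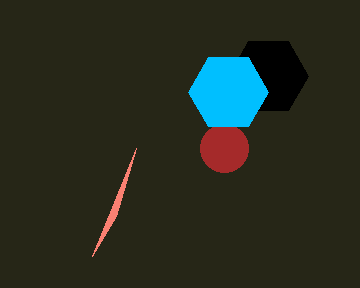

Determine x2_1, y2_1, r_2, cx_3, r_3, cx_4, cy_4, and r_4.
x2_1 = 92; y2_1 = 256; r_2 = 24; cx_3 = 268; r_3 = 40; cx_4 = 228; cy_4 = 92; r_4 = 40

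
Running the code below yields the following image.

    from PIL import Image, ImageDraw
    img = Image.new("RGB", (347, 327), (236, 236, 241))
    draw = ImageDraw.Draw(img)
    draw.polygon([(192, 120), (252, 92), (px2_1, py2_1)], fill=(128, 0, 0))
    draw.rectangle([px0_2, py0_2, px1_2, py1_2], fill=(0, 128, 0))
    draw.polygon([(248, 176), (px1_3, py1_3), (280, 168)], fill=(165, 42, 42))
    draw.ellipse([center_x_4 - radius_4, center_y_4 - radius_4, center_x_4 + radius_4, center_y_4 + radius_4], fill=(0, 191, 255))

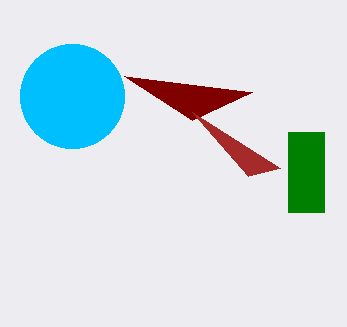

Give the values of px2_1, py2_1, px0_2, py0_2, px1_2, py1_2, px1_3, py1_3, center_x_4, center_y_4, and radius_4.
px2_1 = 124, py2_1 = 76, px0_2 = 288, py0_2 = 132, px1_2 = 324, py1_2 = 212, px1_3 = 192, py1_3 = 112, center_x_4 = 72, center_y_4 = 96, radius_4 = 52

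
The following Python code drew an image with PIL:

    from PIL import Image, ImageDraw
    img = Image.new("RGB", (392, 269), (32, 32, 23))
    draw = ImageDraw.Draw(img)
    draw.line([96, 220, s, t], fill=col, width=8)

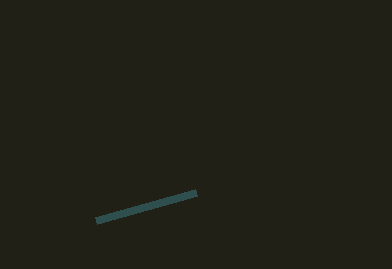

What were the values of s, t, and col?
s = 196, t = 192, col = 'darkslategray'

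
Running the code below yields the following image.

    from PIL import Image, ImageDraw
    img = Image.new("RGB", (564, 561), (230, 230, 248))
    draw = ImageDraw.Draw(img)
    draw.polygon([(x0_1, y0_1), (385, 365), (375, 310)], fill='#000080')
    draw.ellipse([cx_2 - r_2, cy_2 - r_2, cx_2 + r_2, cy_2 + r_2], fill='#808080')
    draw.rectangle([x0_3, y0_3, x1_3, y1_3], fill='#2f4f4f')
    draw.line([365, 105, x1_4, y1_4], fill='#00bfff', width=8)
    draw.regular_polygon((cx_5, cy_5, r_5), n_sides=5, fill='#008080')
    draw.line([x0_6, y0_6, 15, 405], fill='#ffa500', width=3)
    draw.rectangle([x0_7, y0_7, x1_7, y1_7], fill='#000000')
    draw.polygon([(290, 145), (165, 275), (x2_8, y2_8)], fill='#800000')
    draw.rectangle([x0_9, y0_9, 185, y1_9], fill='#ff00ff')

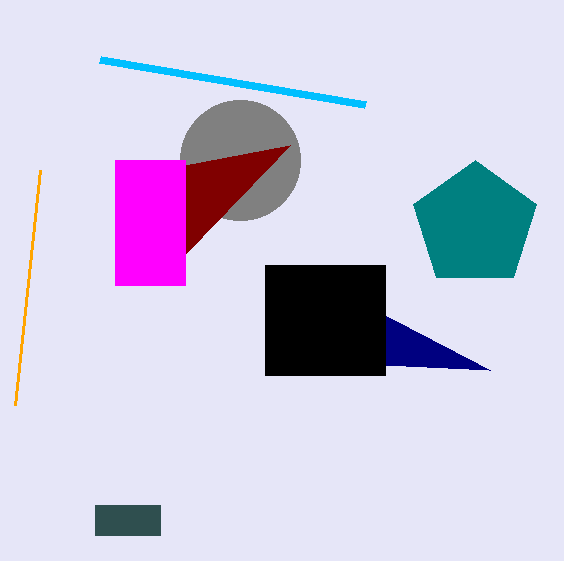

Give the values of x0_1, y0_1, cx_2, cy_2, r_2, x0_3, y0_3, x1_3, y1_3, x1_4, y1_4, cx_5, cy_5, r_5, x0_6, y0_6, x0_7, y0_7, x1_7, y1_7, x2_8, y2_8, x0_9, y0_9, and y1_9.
x0_1 = 490, y0_1 = 370, cx_2 = 240, cy_2 = 160, r_2 = 60, x0_3 = 95, y0_3 = 505, x1_3 = 160, y1_3 = 535, x1_4 = 100, y1_4 = 60, cx_5 = 475, cy_5 = 225, r_5 = 65, x0_6 = 40, y0_6 = 170, x0_7 = 265, y0_7 = 265, x1_7 = 385, y1_7 = 375, x2_8 = 185, y2_8 = 165, x0_9 = 115, y0_9 = 160, y1_9 = 285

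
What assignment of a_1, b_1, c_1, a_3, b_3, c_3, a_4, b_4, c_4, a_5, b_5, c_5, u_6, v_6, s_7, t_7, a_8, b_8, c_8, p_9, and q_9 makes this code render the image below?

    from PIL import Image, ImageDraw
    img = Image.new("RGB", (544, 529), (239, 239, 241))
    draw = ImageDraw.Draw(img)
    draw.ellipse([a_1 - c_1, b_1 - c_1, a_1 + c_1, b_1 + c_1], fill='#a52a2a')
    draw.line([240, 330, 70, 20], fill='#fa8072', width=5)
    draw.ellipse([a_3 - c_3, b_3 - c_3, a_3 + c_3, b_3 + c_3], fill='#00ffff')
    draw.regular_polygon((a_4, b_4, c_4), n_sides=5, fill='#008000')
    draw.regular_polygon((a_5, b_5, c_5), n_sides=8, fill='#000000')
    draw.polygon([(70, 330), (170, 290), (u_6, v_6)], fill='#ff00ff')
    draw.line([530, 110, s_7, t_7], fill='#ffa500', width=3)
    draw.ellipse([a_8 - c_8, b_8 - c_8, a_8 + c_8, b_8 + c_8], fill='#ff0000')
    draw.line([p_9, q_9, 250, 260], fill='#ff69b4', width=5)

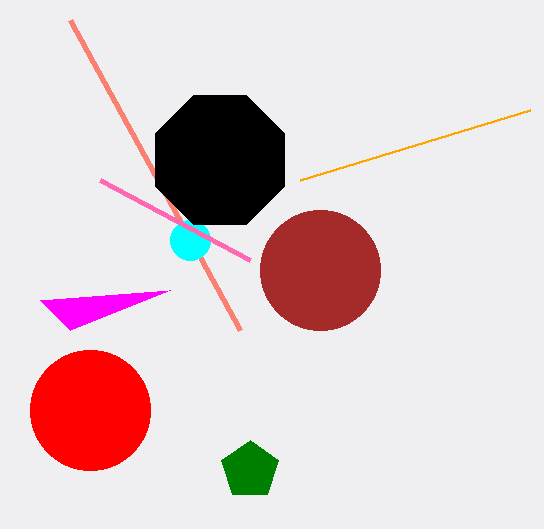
a_1 = 320, b_1 = 270, c_1 = 60, a_3 = 190, b_3 = 240, c_3 = 20, a_4 = 250, b_4 = 470, c_4 = 30, a_5 = 220, b_5 = 160, c_5 = 70, u_6 = 40, v_6 = 300, s_7 = 300, t_7 = 180, a_8 = 90, b_8 = 410, c_8 = 60, p_9 = 100, q_9 = 180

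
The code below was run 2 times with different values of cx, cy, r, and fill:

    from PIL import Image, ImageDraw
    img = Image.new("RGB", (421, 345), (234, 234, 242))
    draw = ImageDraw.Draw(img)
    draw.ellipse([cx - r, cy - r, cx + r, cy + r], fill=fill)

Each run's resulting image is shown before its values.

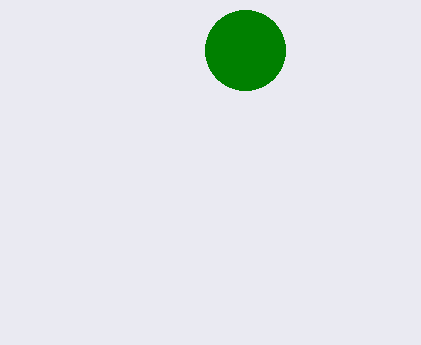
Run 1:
cx = 245
cy = 50
r = 40
fill = 'green'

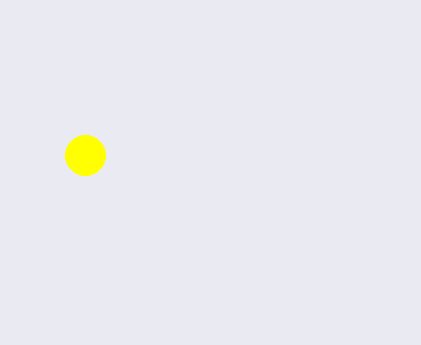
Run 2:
cx = 85; cy = 155; r = 20; fill = 'yellow'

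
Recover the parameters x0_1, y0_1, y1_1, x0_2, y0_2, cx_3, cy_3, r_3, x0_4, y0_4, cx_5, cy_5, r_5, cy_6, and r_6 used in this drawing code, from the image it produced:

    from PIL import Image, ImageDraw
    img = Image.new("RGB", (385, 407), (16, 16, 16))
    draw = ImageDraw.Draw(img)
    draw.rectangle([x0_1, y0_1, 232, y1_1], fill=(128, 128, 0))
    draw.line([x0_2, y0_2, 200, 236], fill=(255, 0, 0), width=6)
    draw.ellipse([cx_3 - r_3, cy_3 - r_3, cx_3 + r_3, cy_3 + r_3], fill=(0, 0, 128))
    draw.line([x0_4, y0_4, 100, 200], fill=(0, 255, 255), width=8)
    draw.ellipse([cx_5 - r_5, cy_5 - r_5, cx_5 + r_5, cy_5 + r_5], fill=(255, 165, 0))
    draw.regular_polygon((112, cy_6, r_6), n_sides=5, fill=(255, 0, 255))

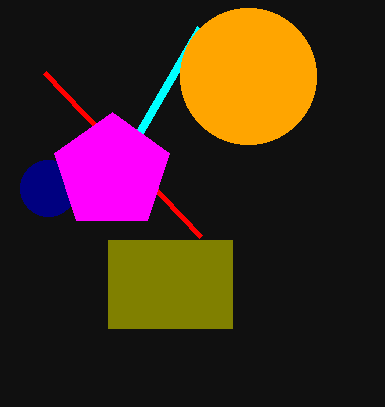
x0_1 = 108, y0_1 = 240, y1_1 = 328, x0_2 = 44, y0_2 = 72, cx_3 = 48, cy_3 = 188, r_3 = 28, x0_4 = 200, y0_4 = 28, cx_5 = 248, cy_5 = 76, r_5 = 68, cy_6 = 172, r_6 = 60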